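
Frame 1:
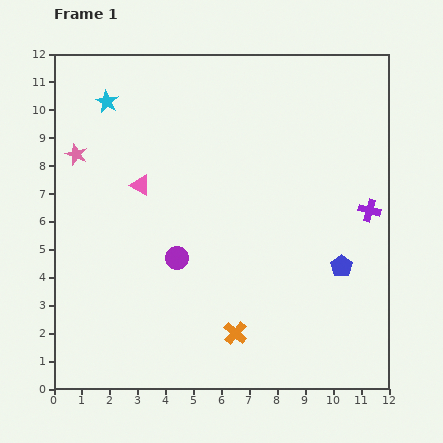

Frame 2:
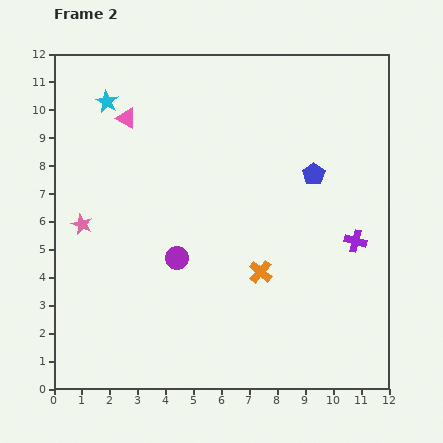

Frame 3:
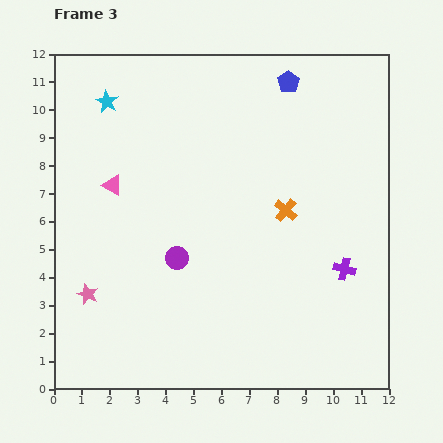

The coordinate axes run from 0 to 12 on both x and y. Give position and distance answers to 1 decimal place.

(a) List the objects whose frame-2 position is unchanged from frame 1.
the purple circle, the cyan star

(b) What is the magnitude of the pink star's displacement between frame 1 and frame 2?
2.5

The pink star moved from (0.8, 8.4) to (1.0, 5.9), a distance of √(0.2² + 2.5²) ≈ 2.5.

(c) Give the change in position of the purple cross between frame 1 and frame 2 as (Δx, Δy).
(-0.5, -1.1)

The purple cross was at (11.3, 6.4) in frame 1 and (10.8, 5.3) in frame 2.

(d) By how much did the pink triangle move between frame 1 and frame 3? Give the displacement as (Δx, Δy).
(-1.0, 0.0)

The pink triangle was at (3.1, 7.3) in frame 1 and (2.1, 7.3) in frame 3.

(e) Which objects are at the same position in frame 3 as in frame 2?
the purple circle, the cyan star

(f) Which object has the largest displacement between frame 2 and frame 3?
the blue pentagon

(moved 3.4; next 2.5)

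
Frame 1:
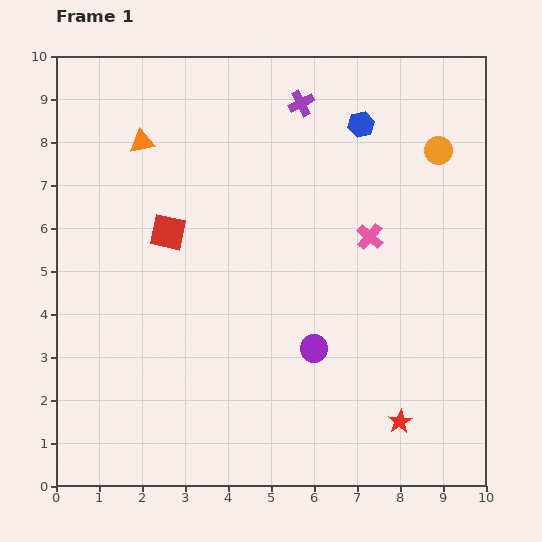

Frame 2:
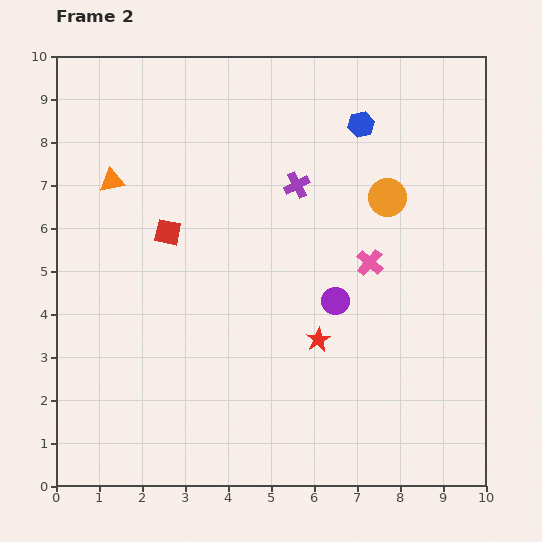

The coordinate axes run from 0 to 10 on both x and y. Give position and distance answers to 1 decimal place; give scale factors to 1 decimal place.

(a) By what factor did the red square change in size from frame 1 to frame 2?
0.7×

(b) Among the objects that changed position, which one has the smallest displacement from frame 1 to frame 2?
the pink cross

(moved 0.6)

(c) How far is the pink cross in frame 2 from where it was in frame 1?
0.6

The pink cross moved from (7.3, 5.8) to (7.3, 5.2), a distance of √(0.0² + 0.6²) ≈ 0.6.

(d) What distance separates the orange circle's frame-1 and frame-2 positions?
1.6

The orange circle moved from (8.9, 7.8) to (7.7, 6.7), a distance of √(1.2² + 1.1²) ≈ 1.6.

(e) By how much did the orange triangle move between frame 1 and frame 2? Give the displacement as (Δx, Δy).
(-0.7, -0.9)

The orange triangle was at (2.0, 8.0) in frame 1 and (1.3, 7.1) in frame 2.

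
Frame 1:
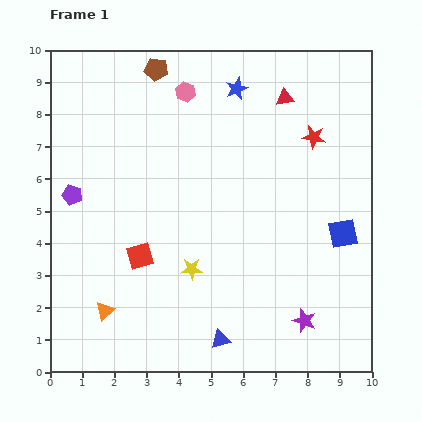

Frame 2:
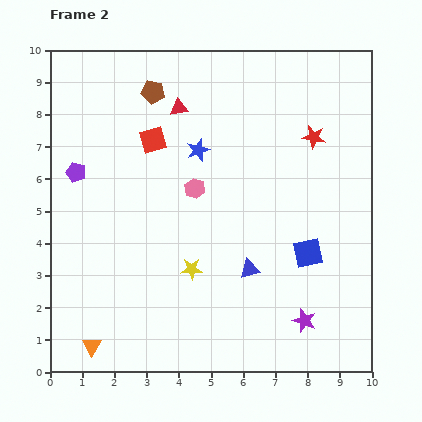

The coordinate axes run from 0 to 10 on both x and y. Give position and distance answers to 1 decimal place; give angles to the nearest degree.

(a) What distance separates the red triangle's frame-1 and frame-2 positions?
3.3

The red triangle moved from (7.3, 8.5) to (4.0, 8.2), a distance of √(3.3² + 0.3²) ≈ 3.3.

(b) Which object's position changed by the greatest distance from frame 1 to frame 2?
the red square

(moved 3.6; next 3.3)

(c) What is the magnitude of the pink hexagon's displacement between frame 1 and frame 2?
3.0

The pink hexagon moved from (4.2, 8.7) to (4.5, 5.7), a distance of √(0.3² + 3.0²) ≈ 3.0.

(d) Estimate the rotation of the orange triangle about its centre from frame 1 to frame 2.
18° counter-clockwise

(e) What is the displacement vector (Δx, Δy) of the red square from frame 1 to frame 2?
(0.4, 3.6)

The red square was at (2.8, 3.6) in frame 1 and (3.2, 7.2) in frame 2.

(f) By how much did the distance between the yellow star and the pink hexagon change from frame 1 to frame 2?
-3.0

Distance in frame 1: 5.5. Distance in frame 2: 2.5.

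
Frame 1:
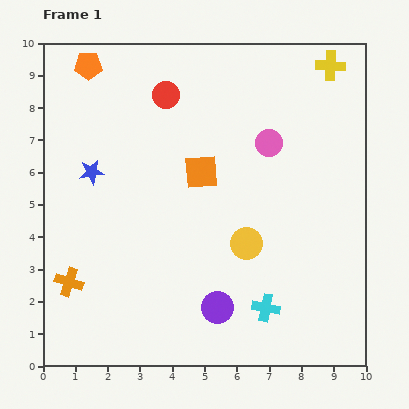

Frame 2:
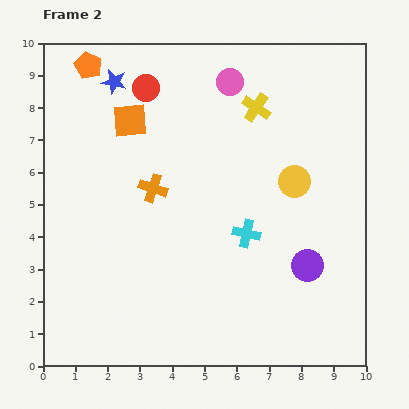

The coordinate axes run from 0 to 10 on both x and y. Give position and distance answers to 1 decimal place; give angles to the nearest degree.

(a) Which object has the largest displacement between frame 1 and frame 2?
the orange cross

(moved 3.9; next 3.1)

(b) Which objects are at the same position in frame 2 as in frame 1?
the orange pentagon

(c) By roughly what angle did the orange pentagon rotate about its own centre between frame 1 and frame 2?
25° clockwise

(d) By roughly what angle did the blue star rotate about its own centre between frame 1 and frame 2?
21° clockwise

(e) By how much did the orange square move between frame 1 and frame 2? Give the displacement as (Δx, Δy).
(-2.2, 1.6)

The orange square was at (4.9, 6.0) in frame 1 and (2.7, 7.6) in frame 2.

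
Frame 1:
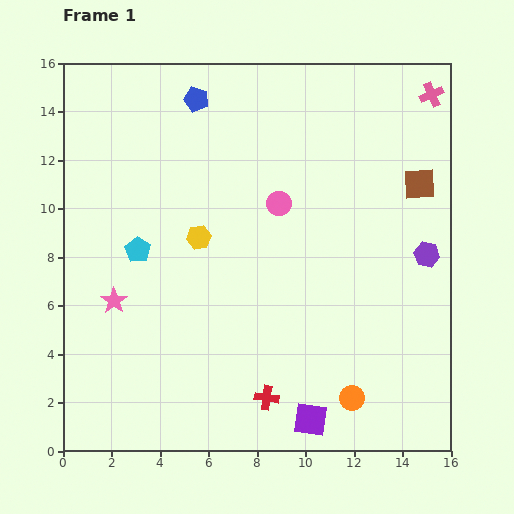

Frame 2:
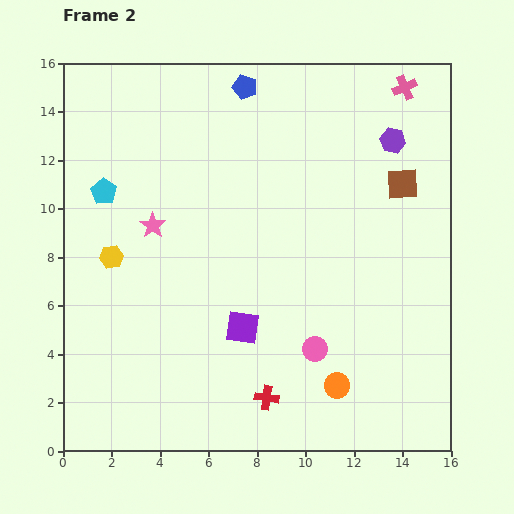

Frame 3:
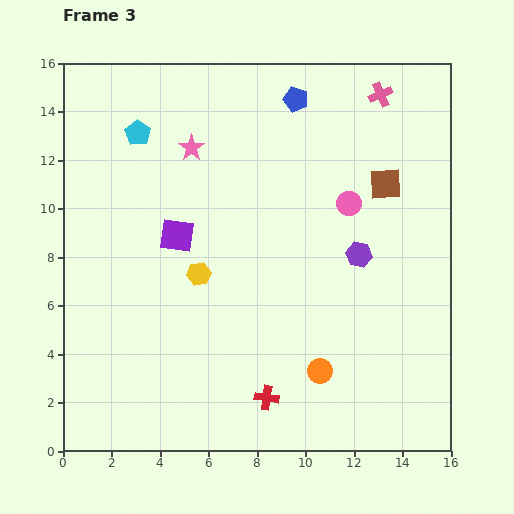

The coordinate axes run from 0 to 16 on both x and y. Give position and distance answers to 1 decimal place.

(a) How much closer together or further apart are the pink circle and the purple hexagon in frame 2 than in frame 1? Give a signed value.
+2.7

Distance in frame 1: 6.5. Distance in frame 2: 9.2.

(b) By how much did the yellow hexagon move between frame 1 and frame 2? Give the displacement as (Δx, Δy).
(-3.6, -0.8)

The yellow hexagon was at (5.6, 8.8) in frame 1 and (2.0, 8.0) in frame 2.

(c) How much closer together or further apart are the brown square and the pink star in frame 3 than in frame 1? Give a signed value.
-5.4

Distance in frame 1: 13.5. Distance in frame 3: 8.1.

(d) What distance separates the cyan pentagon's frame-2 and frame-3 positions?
2.8

The cyan pentagon moved from (1.7, 10.7) to (3.1, 13.1), a distance of √(1.4² + 2.4²) ≈ 2.8.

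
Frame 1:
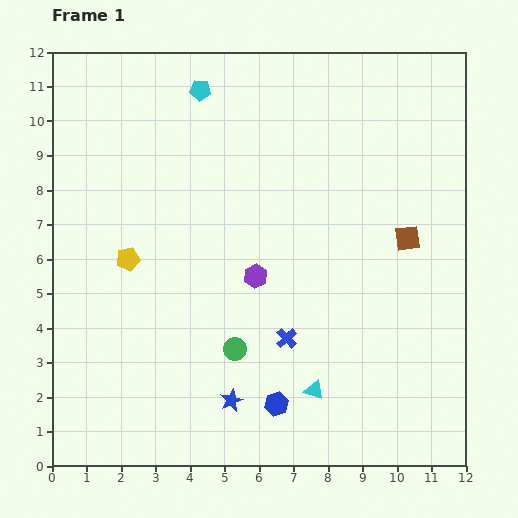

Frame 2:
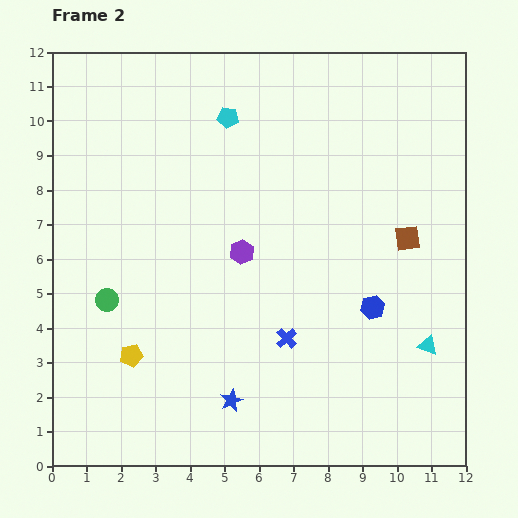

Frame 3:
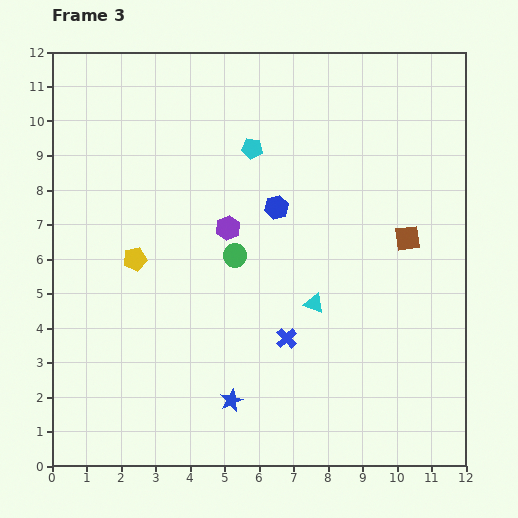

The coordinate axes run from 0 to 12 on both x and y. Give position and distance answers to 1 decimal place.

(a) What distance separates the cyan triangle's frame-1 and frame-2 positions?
3.5

The cyan triangle moved from (7.6, 2.2) to (10.9, 3.5), a distance of √(3.3² + 1.3²) ≈ 3.5.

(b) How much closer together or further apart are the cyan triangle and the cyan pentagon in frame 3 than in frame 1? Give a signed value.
-4.5

Distance in frame 1: 9.3. Distance in frame 3: 4.8.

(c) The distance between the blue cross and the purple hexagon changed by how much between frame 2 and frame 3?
+0.8

Distance in frame 2: 2.8. Distance in frame 3: 3.6.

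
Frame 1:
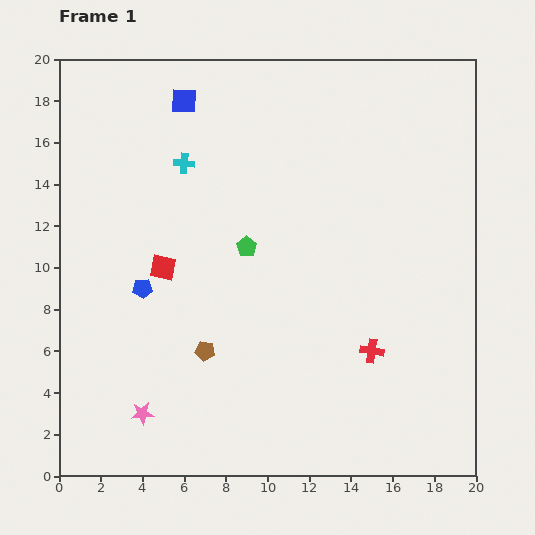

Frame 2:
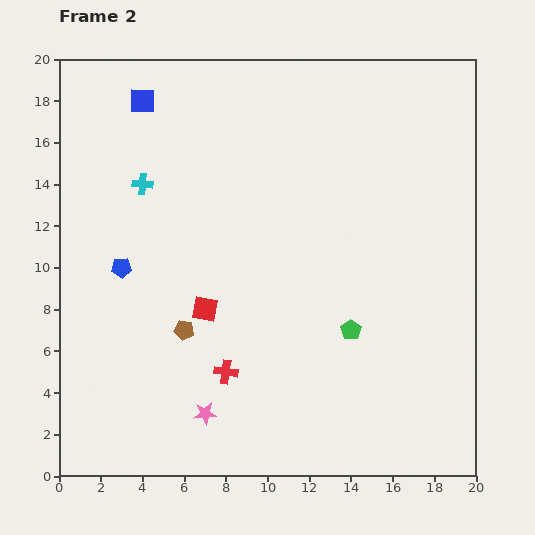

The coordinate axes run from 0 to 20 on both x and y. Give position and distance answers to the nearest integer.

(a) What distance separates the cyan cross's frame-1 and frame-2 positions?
2

The cyan cross moved from (6, 15) to (4, 14), a distance of √(2² + 1²) ≈ 2.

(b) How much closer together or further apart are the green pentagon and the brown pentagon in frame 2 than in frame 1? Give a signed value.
+3

Distance in frame 1: 5. Distance in frame 2: 8.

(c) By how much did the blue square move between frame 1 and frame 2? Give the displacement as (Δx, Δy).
(-2, 0)

The blue square was at (6, 18) in frame 1 and (4, 18) in frame 2.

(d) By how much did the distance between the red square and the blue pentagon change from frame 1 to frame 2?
+3

Distance in frame 1: 1. Distance in frame 2: 4.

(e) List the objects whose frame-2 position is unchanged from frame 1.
none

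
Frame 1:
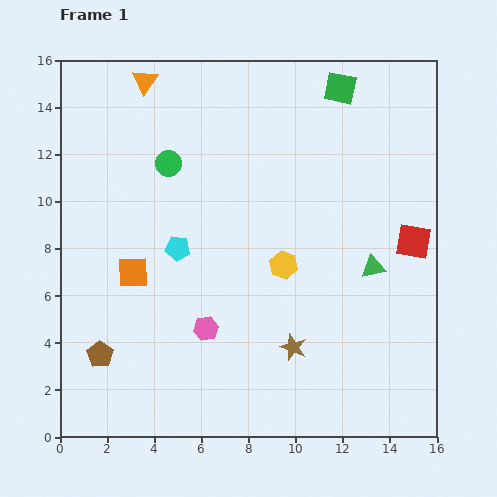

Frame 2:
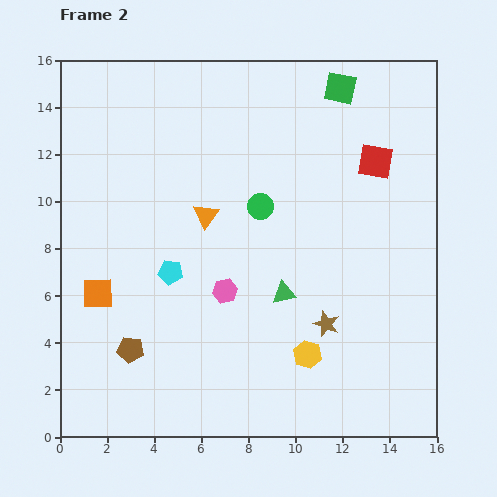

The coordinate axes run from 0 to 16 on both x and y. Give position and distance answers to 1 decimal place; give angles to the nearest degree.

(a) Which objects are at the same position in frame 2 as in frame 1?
the green square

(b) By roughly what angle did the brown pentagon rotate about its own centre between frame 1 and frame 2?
26° counter-clockwise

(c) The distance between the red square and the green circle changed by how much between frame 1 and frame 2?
-5.6

Distance in frame 1: 10.9. Distance in frame 2: 5.3.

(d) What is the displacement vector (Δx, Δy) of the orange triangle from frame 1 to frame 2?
(2.6, -5.7)

The orange triangle was at (3.6, 15.1) in frame 1 and (6.2, 9.4) in frame 2.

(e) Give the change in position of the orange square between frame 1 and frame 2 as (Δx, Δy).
(-1.5, -0.9)

The orange square was at (3.1, 7.0) in frame 1 and (1.6, 6.1) in frame 2.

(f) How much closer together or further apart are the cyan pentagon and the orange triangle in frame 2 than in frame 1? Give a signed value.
-4.4

Distance in frame 1: 7.2. Distance in frame 2: 2.8.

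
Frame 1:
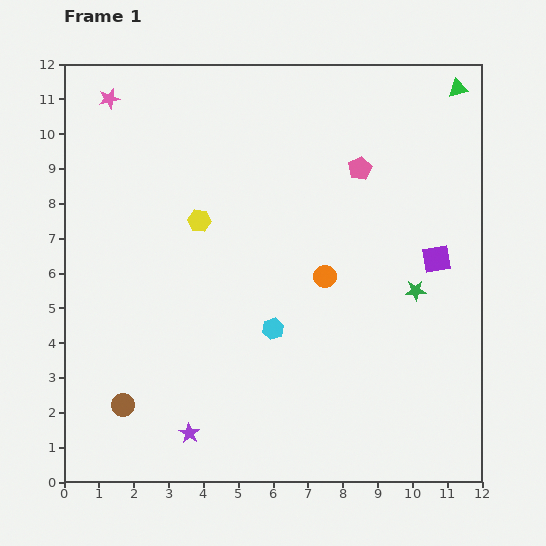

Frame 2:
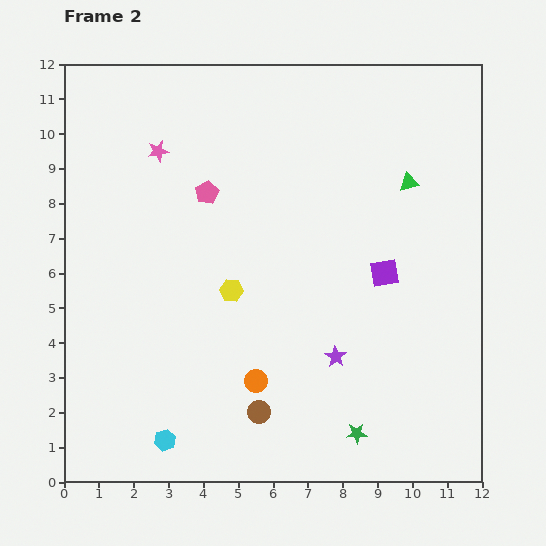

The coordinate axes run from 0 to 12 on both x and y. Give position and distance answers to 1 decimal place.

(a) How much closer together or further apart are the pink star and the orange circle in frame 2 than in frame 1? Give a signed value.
-0.8

Distance in frame 1: 8.0. Distance in frame 2: 7.2.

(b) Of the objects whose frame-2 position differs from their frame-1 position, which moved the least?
the purple square

(moved 1.6)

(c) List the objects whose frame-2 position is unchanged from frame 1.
none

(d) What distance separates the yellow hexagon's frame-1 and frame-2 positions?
2.2

The yellow hexagon moved from (3.9, 7.5) to (4.8, 5.5), a distance of √(0.9² + 2.0²) ≈ 2.2.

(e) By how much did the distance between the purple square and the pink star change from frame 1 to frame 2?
-3.1

Distance in frame 1: 10.5. Distance in frame 2: 7.4.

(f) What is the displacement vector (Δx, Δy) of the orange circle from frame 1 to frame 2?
(-2.0, -3.0)

The orange circle was at (7.5, 5.9) in frame 1 and (5.5, 2.9) in frame 2.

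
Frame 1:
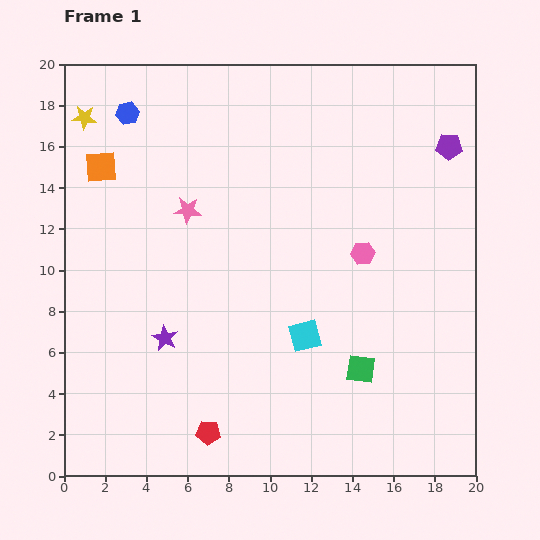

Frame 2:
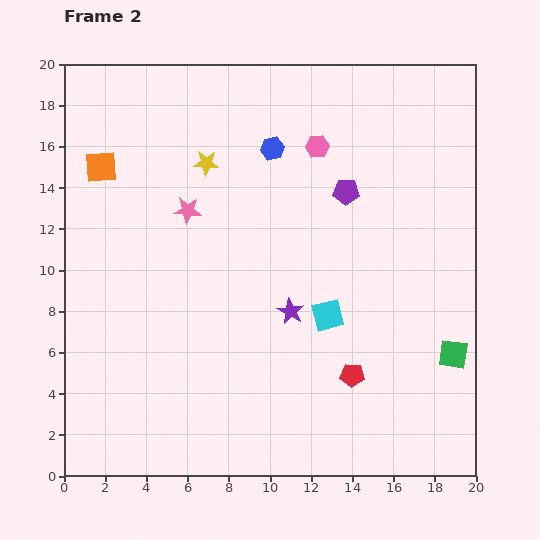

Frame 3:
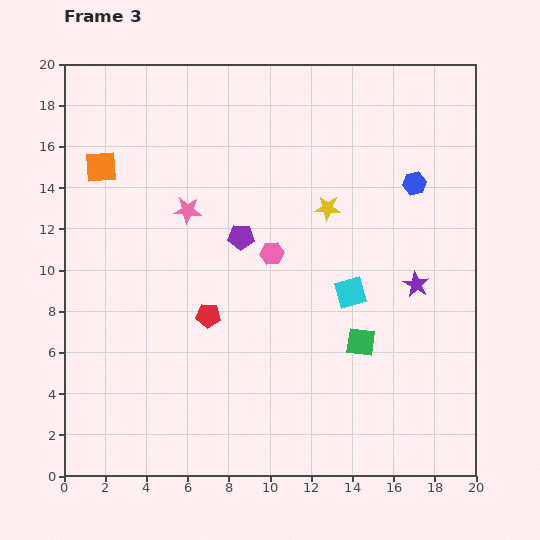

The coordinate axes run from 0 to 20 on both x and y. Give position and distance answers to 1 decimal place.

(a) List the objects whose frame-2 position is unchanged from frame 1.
the orange square, the pink star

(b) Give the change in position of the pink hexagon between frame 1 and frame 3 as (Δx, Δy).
(-4.4, 0.0)

The pink hexagon was at (14.5, 10.8) in frame 1 and (10.1, 10.8) in frame 3.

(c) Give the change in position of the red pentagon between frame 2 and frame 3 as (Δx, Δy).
(-7.0, 2.9)

The red pentagon was at (14.0, 4.9) in frame 2 and (7.0, 7.8) in frame 3.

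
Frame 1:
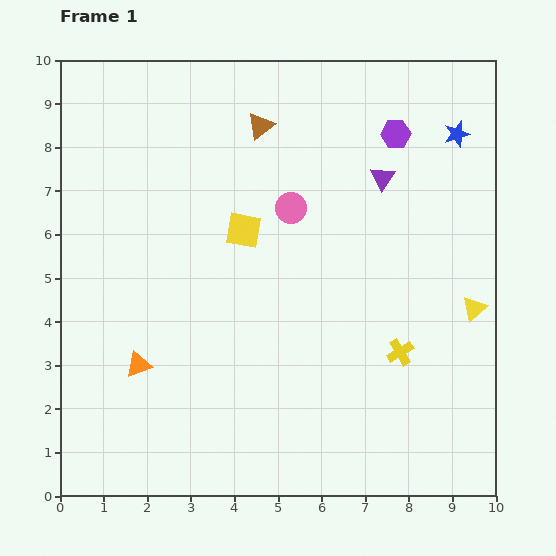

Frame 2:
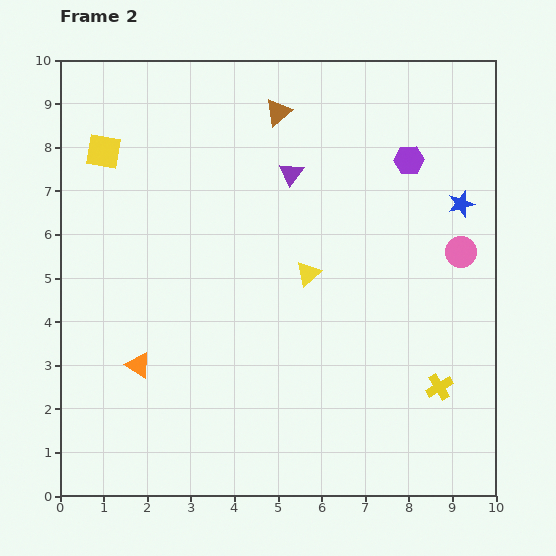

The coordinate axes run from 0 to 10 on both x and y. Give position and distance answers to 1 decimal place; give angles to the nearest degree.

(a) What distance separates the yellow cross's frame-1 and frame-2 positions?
1.2

The yellow cross moved from (7.8, 3.3) to (8.7, 2.5), a distance of √(0.9² + 0.8²) ≈ 1.2.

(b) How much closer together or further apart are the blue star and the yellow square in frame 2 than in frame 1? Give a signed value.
+2.9

Distance in frame 1: 5.4. Distance in frame 2: 8.3.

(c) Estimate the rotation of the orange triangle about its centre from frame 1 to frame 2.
51° clockwise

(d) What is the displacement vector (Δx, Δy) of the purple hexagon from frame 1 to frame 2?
(0.3, -0.6)

The purple hexagon was at (7.7, 8.3) in frame 1 and (8.0, 7.7) in frame 2.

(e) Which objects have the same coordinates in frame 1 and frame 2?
the orange triangle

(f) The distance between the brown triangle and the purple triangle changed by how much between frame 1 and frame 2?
-1.6

Distance in frame 1: 3.0. Distance in frame 2: 1.4.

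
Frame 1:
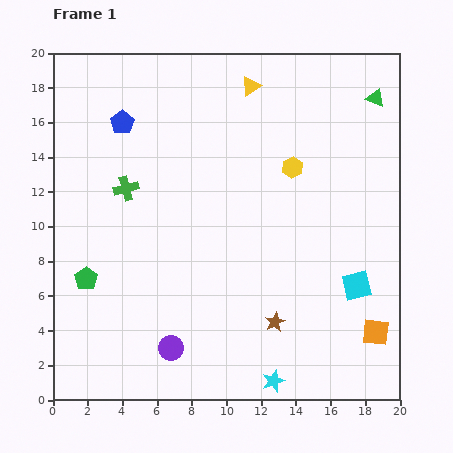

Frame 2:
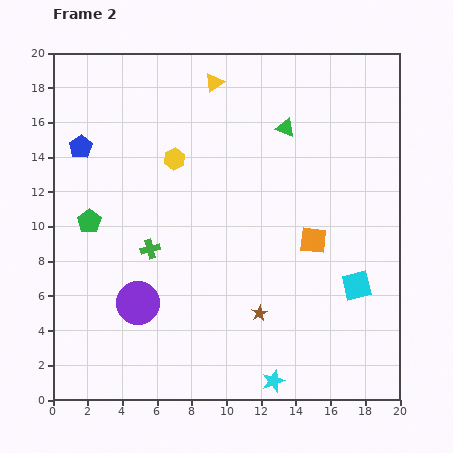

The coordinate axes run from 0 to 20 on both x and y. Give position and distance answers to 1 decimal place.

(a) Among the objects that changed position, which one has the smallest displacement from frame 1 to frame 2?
the brown star

(moved 1.0)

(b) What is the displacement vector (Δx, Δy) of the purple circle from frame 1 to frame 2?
(-1.9, 2.6)

The purple circle was at (6.8, 3.0) in frame 1 and (4.9, 5.6) in frame 2.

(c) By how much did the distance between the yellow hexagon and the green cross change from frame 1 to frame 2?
-4.3

Distance in frame 1: 9.7. Distance in frame 2: 5.4.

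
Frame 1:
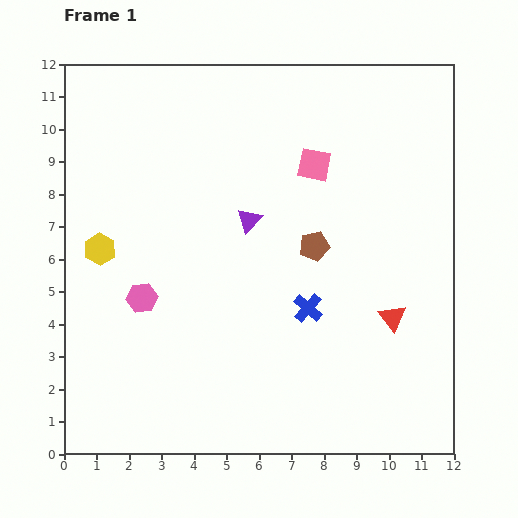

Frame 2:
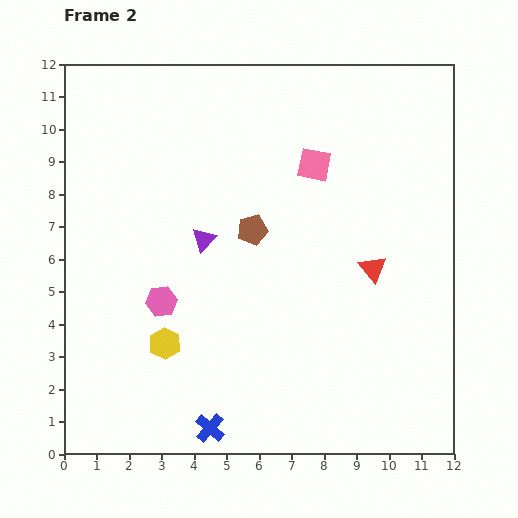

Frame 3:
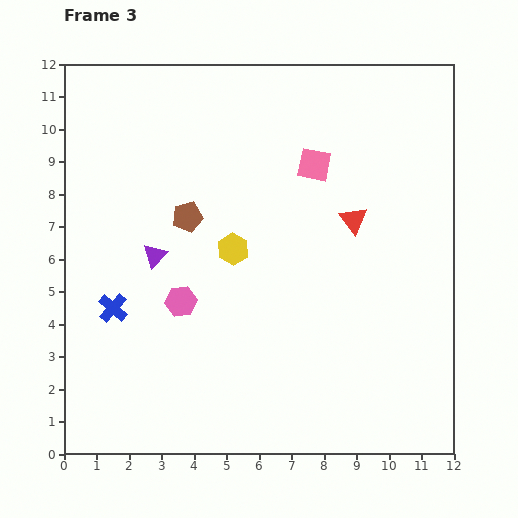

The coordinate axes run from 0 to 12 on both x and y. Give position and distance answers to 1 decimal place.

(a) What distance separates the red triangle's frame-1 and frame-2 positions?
1.6

The red triangle moved from (10.1, 4.2) to (9.5, 5.7), a distance of √(0.6² + 1.5²) ≈ 1.6.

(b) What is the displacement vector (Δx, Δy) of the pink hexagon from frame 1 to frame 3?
(1.2, -0.1)

The pink hexagon was at (2.4, 4.8) in frame 1 and (3.6, 4.7) in frame 3.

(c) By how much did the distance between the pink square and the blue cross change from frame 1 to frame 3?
+3.2

Distance in frame 1: 4.4. Distance in frame 3: 7.6.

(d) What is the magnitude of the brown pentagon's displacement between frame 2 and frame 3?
2.0

The brown pentagon moved from (5.8, 6.9) to (3.8, 7.3), a distance of √(2.0² + 0.4²) ≈ 2.0.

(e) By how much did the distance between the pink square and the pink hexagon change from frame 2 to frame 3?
-0.4

Distance in frame 2: 6.3. Distance in frame 3: 5.9.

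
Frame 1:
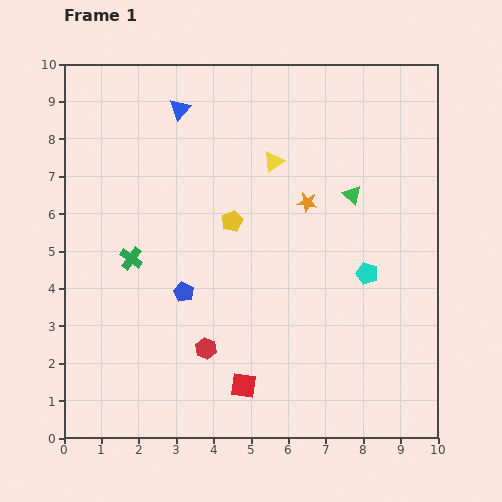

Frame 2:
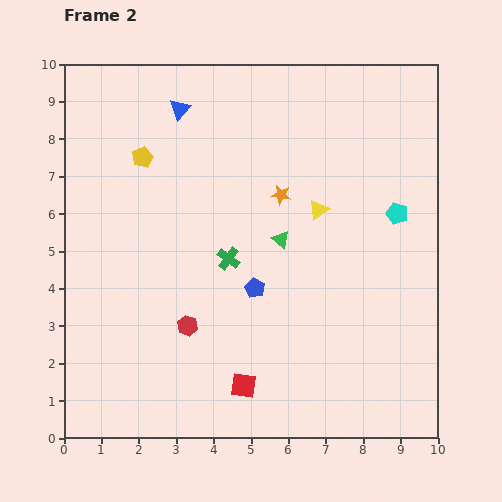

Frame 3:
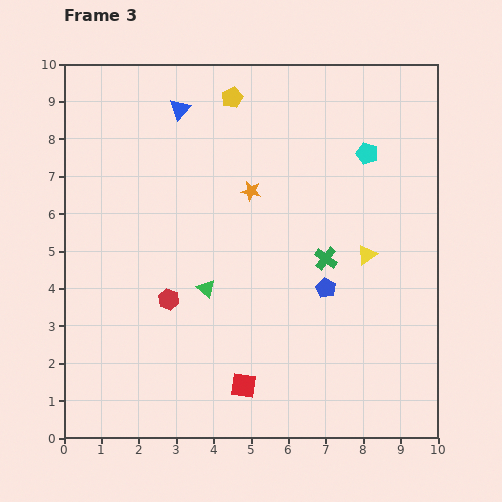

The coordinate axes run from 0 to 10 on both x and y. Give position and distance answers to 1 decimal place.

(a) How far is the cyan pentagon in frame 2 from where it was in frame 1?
1.8

The cyan pentagon moved from (8.1, 4.4) to (8.9, 6.0), a distance of √(0.8² + 1.6²) ≈ 1.8.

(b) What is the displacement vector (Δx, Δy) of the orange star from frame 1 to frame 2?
(-0.7, 0.2)

The orange star was at (6.5, 6.3) in frame 1 and (5.8, 6.5) in frame 2.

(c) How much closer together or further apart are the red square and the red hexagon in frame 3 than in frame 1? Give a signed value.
+1.6

Distance in frame 1: 1.4. Distance in frame 3: 3.0.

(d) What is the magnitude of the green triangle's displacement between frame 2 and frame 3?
2.4

The green triangle moved from (5.8, 5.3) to (3.8, 4.0), a distance of √(2.0² + 1.3²) ≈ 2.4.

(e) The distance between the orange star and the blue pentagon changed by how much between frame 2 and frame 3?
+0.7

Distance in frame 2: 2.6. Distance in frame 3: 3.3.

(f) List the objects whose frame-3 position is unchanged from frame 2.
the blue triangle, the red square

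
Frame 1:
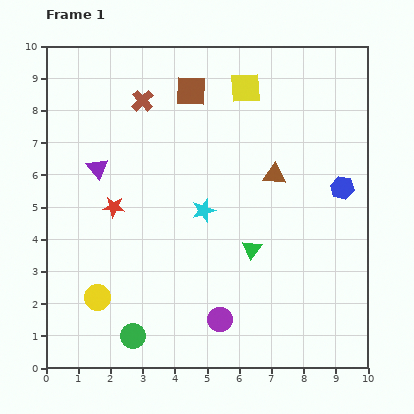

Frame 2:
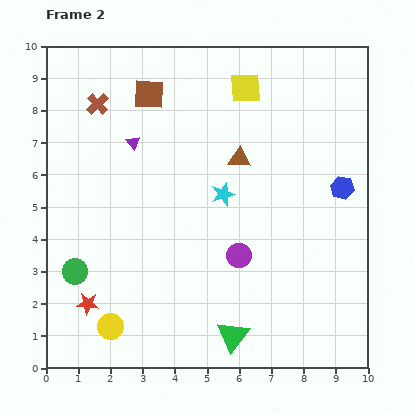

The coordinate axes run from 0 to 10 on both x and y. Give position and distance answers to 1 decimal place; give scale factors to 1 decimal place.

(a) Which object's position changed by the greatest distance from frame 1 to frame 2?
the red star

(moved 3.1; next 2.8)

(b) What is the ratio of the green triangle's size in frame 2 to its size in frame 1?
1.7×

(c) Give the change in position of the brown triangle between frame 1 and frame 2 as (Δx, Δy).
(-1.1, 0.5)

The brown triangle was at (7.1, 6.0) in frame 1 and (6.0, 6.5) in frame 2.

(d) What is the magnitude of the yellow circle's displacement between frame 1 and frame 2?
1.0

The yellow circle moved from (1.6, 2.2) to (2.0, 1.3), a distance of √(0.4² + 0.9²) ≈ 1.0.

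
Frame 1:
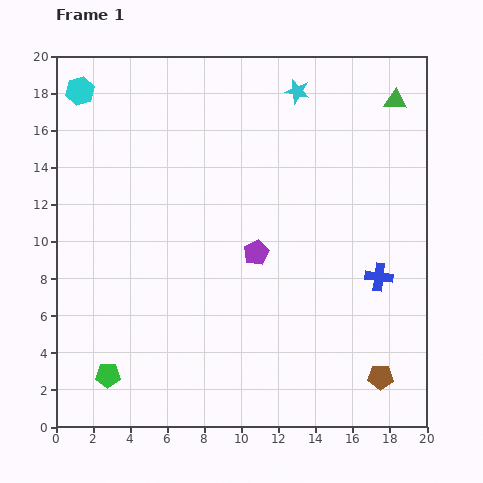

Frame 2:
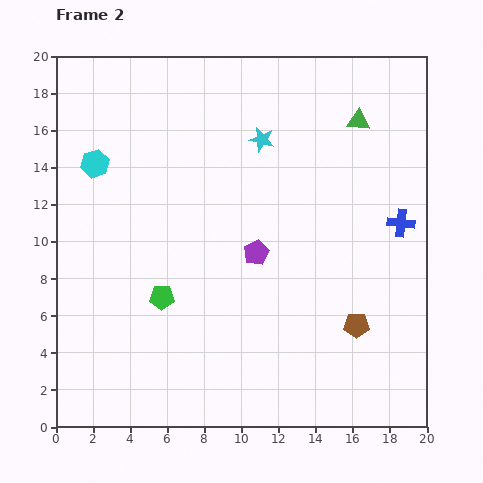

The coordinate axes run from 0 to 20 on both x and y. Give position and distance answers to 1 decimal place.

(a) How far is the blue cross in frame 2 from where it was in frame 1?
3.1

The blue cross moved from (17.4, 8.1) to (18.6, 11.0), a distance of √(1.2² + 2.9²) ≈ 3.1.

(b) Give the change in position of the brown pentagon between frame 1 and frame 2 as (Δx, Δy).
(-1.3, 2.8)

The brown pentagon was at (17.5, 2.7) in frame 1 and (16.2, 5.5) in frame 2.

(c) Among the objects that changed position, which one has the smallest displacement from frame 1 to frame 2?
the green triangle

(moved 2.3)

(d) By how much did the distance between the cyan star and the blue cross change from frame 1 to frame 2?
-2.2

Distance in frame 1: 10.9. Distance in frame 2: 8.7.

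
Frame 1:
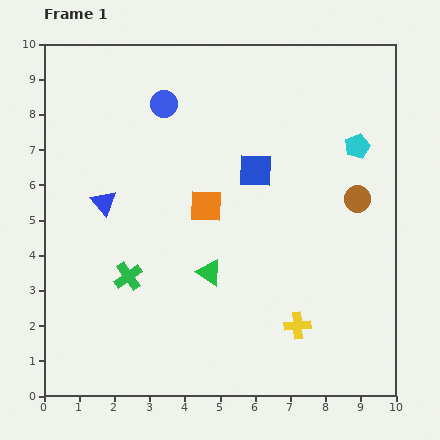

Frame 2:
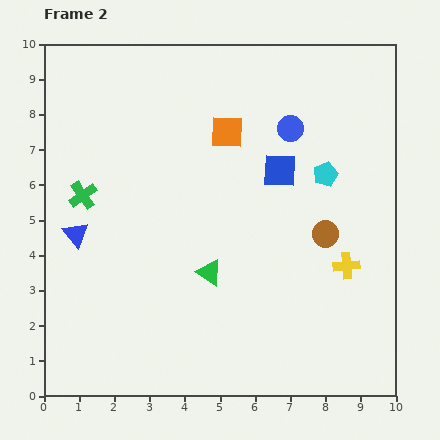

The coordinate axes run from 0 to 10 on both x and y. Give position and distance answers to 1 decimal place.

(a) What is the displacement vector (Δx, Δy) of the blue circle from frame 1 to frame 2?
(3.6, -0.7)

The blue circle was at (3.4, 8.3) in frame 1 and (7.0, 7.6) in frame 2.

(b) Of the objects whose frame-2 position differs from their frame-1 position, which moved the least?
the blue square

(moved 0.7)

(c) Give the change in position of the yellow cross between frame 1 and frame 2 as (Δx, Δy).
(1.4, 1.7)

The yellow cross was at (7.2, 2.0) in frame 1 and (8.6, 3.7) in frame 2.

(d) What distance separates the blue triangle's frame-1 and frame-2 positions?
1.2

The blue triangle moved from (1.7, 5.5) to (0.9, 4.6), a distance of √(0.8² + 0.9²) ≈ 1.2.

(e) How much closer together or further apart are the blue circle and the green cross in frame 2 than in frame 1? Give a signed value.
+1.2

Distance in frame 1: 5.0. Distance in frame 2: 6.2.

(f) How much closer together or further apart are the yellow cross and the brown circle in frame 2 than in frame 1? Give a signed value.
-2.9

Distance in frame 1: 4.0. Distance in frame 2: 1.1.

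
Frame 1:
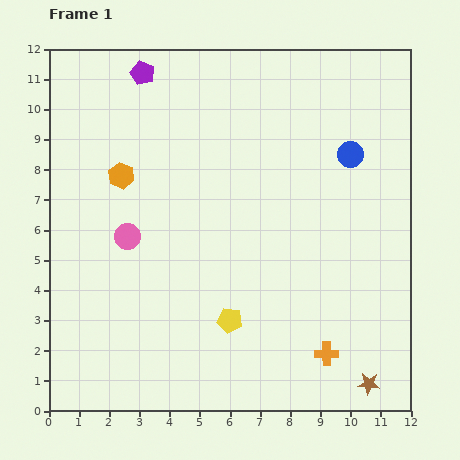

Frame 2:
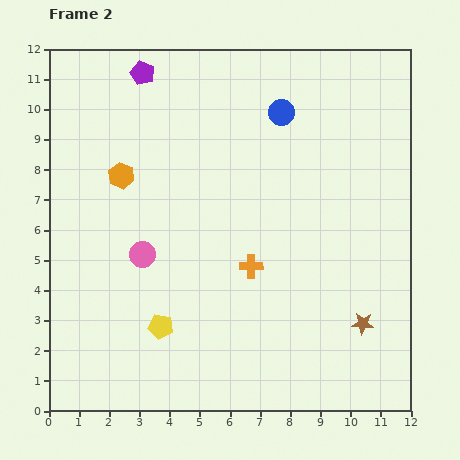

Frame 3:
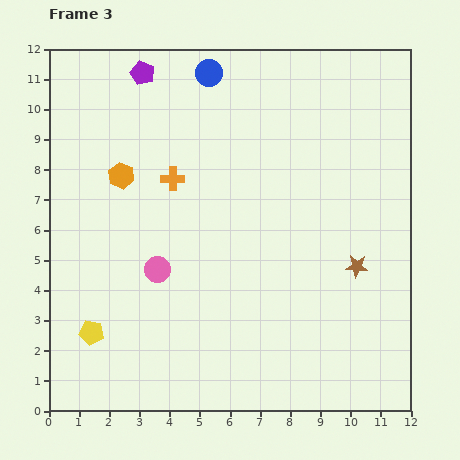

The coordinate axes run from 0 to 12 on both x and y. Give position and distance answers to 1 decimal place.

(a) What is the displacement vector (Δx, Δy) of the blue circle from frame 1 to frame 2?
(-2.3, 1.4)

The blue circle was at (10.0, 8.5) in frame 1 and (7.7, 9.9) in frame 2.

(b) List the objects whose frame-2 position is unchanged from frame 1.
the orange hexagon, the purple pentagon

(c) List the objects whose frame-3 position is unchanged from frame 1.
the orange hexagon, the purple pentagon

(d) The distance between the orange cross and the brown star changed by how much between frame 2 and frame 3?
+2.6

Distance in frame 2: 4.2. Distance in frame 3: 6.8.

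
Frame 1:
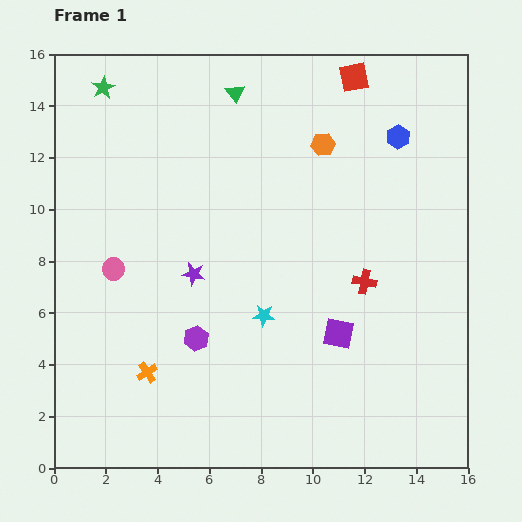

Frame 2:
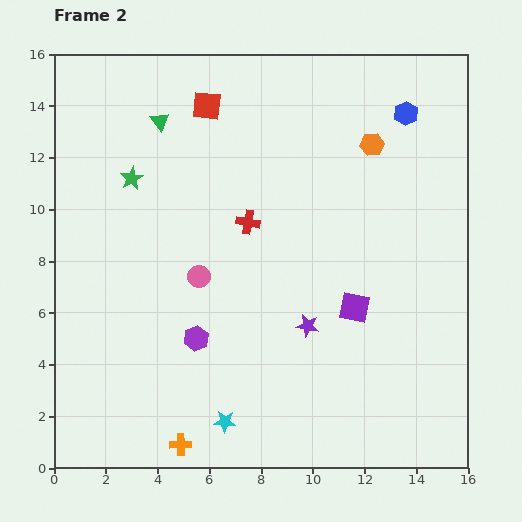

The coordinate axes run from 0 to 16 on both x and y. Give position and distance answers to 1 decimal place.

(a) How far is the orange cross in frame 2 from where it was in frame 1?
3.1

The orange cross moved from (3.6, 3.7) to (4.9, 0.9), a distance of √(1.3² + 2.8²) ≈ 3.1.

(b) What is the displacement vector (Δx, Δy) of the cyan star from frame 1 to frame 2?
(-1.5, -4.1)

The cyan star was at (8.1, 5.9) in frame 1 and (6.6, 1.8) in frame 2.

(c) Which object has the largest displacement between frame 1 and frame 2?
the red square

(moved 5.8; next 5.1)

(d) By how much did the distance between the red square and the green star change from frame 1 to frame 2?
-5.7

Distance in frame 1: 9.7. Distance in frame 2: 4.0.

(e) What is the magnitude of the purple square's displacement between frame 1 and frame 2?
1.2

The purple square moved from (11.0, 5.2) to (11.6, 6.2), a distance of √(0.6² + 1.0²) ≈ 1.2.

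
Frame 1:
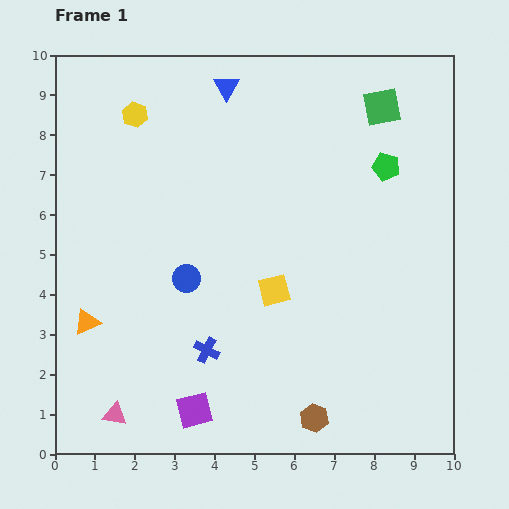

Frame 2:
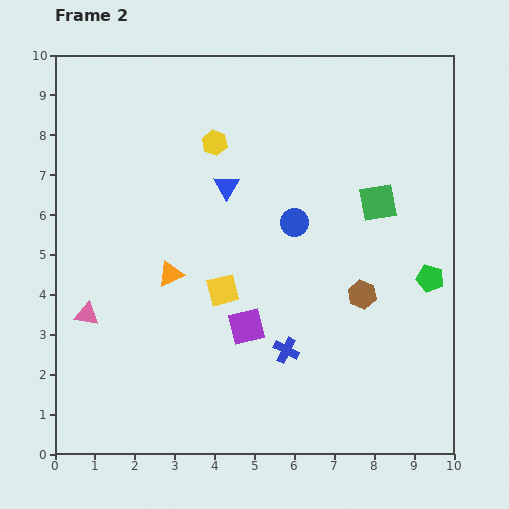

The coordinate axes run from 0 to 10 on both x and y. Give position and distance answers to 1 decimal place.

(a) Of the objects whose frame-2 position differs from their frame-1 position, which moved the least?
the yellow square

(moved 1.3)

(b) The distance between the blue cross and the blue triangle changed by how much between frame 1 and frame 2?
-2.2

Distance in frame 1: 6.6. Distance in frame 2: 4.4.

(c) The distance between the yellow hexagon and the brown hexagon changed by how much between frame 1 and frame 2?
-3.5

Distance in frame 1: 8.8. Distance in frame 2: 5.3.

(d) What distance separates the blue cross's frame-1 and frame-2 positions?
2.0

The blue cross moved from (3.8, 2.6) to (5.8, 2.6), a distance of √(2.0² + 0.0²) ≈ 2.0.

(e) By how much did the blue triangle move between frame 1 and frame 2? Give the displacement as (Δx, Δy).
(0.0, -2.5)

The blue triangle was at (4.3, 9.2) in frame 1 and (4.3, 6.7) in frame 2.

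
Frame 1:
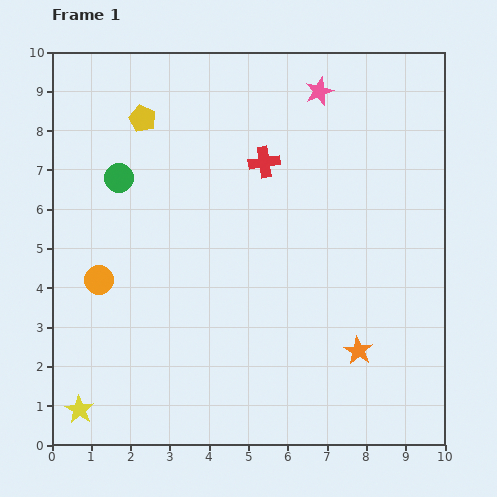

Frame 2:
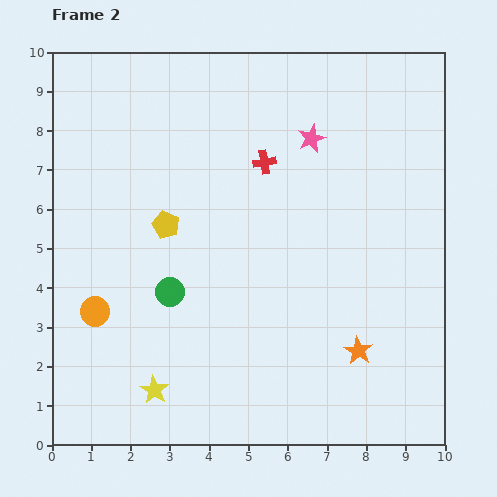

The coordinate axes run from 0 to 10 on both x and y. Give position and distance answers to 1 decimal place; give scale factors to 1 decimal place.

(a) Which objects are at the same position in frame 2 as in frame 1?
the red cross, the orange star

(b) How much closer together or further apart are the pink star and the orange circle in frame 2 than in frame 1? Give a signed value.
-0.4

Distance in frame 1: 7.4. Distance in frame 2: 7.0.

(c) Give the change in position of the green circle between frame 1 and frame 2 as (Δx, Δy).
(1.3, -2.9)

The green circle was at (1.7, 6.8) in frame 1 and (3.0, 3.9) in frame 2.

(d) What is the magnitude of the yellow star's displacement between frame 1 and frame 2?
2.0

The yellow star moved from (0.7, 0.9) to (2.6, 1.4), a distance of √(1.9² + 0.5²) ≈ 2.0.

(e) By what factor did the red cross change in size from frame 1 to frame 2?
0.7×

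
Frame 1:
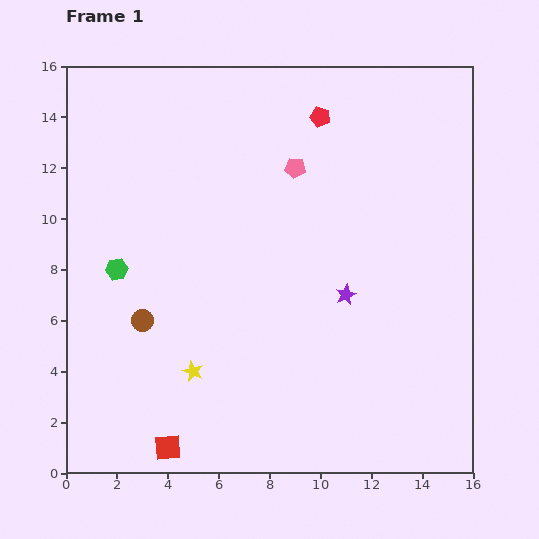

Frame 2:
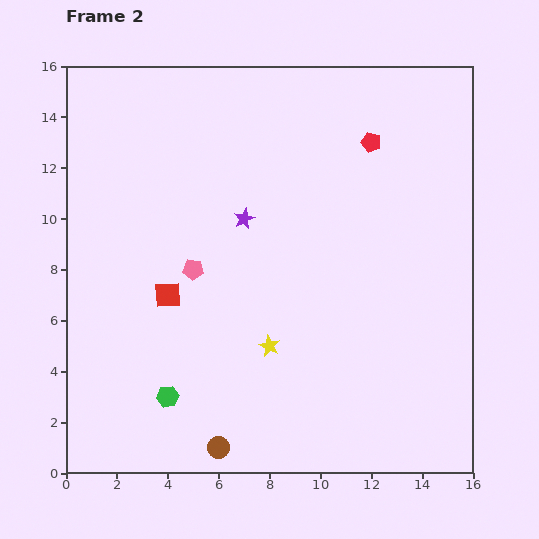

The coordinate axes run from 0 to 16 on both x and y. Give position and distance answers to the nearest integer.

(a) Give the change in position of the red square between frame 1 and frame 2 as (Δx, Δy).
(0, 6)

The red square was at (4, 1) in frame 1 and (4, 7) in frame 2.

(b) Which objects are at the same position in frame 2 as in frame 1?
none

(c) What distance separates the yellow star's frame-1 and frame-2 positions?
3

The yellow star moved from (5, 4) to (8, 5), a distance of √(3² + 1²) ≈ 3.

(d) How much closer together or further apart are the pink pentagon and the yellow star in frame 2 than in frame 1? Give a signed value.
-5

Distance in frame 1: 9. Distance in frame 2: 4.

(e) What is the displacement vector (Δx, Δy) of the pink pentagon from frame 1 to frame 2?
(-4, -4)

The pink pentagon was at (9, 12) in frame 1 and (5, 8) in frame 2.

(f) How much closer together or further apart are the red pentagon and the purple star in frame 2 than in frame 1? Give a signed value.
-1

Distance in frame 1: 7. Distance in frame 2: 6.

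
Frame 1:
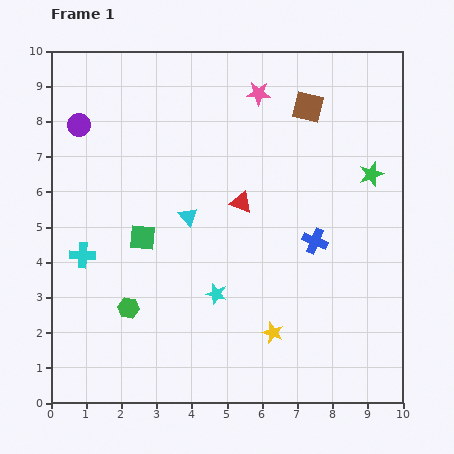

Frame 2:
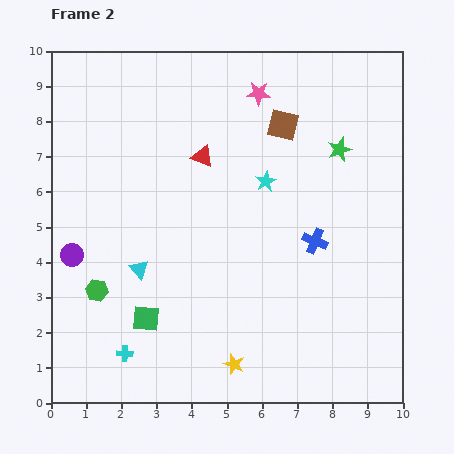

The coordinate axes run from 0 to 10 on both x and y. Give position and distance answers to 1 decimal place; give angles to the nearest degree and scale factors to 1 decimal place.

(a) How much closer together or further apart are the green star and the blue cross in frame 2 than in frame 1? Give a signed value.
+0.2

Distance in frame 1: 2.5. Distance in frame 2: 2.7.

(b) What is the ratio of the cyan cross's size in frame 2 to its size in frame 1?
0.6×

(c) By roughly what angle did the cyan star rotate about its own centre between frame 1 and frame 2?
28° clockwise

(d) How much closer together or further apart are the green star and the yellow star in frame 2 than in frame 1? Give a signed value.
+1.5

Distance in frame 1: 5.3. Distance in frame 2: 6.8.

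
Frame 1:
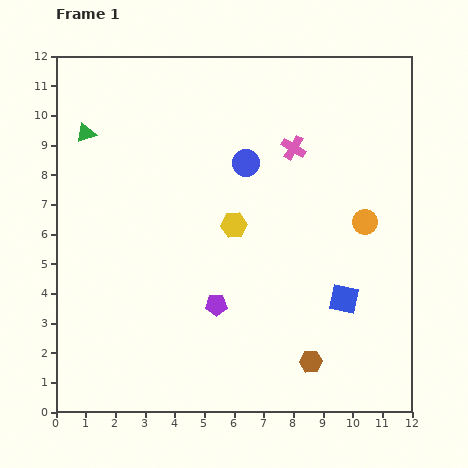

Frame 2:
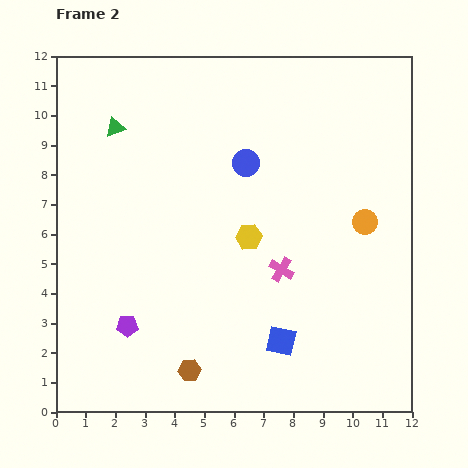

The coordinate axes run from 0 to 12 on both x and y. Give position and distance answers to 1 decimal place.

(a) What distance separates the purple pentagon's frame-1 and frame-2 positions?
3.1

The purple pentagon moved from (5.4, 3.6) to (2.4, 2.9), a distance of √(3.0² + 0.7²) ≈ 3.1.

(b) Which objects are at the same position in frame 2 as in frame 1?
the orange circle, the blue circle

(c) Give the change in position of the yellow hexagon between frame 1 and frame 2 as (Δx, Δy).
(0.5, -0.4)

The yellow hexagon was at (6.0, 6.3) in frame 1 and (6.5, 5.9) in frame 2.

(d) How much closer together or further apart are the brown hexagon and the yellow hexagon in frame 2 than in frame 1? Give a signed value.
-0.4

Distance in frame 1: 5.3. Distance in frame 2: 4.9.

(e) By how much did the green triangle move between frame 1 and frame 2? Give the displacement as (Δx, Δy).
(1.0, 0.2)

The green triangle was at (1.0, 9.4) in frame 1 and (2.0, 9.6) in frame 2.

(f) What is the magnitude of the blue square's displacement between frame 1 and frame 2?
2.5

The blue square moved from (9.7, 3.8) to (7.6, 2.4), a distance of √(2.1² + 1.4²) ≈ 2.5.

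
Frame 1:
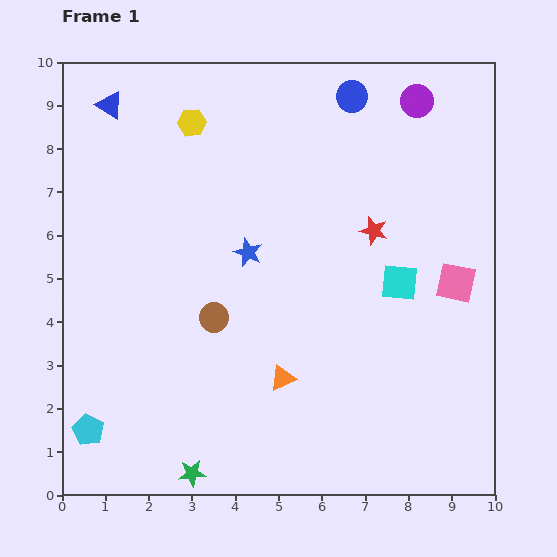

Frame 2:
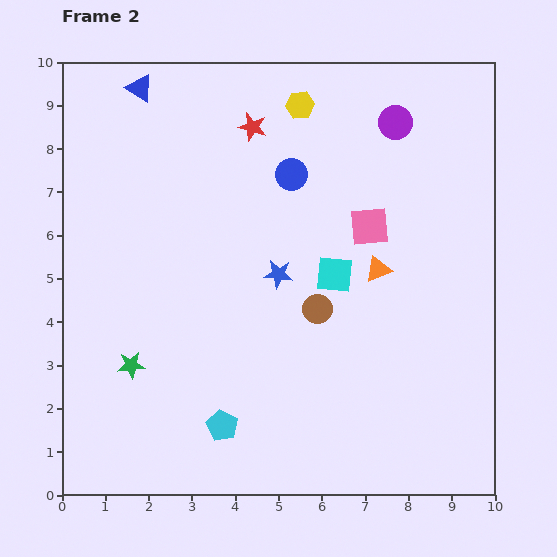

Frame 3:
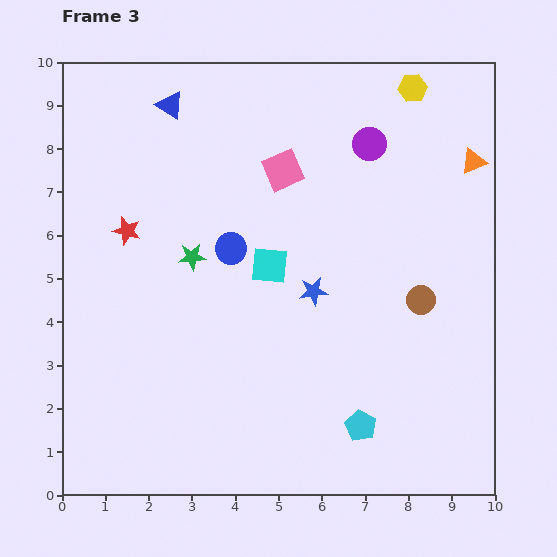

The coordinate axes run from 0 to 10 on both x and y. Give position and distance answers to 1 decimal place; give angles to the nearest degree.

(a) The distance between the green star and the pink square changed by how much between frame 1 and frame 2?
-1.1

Distance in frame 1: 7.5. Distance in frame 2: 6.4.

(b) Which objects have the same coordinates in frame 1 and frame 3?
none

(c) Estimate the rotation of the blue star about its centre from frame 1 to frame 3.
30° counter-clockwise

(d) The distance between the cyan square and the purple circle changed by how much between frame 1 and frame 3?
-0.6

Distance in frame 1: 4.2. Distance in frame 3: 3.6.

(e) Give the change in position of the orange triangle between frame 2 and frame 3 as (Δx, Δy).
(2.2, 2.5)

The orange triangle was at (7.3, 5.2) in frame 2 and (9.5, 7.7) in frame 3.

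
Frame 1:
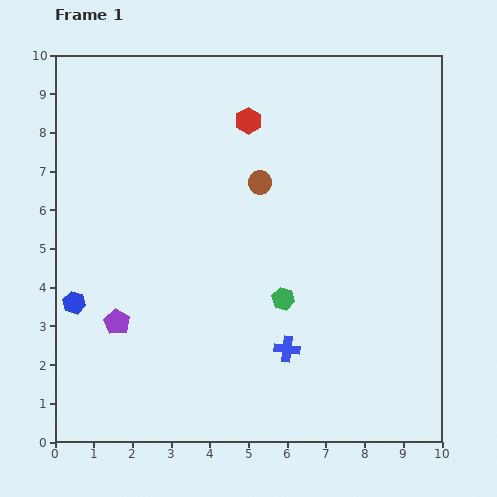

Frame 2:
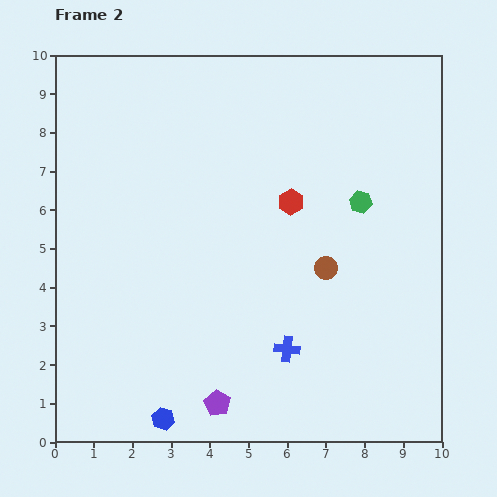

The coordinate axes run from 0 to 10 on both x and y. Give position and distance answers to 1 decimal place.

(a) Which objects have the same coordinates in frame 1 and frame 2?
the blue cross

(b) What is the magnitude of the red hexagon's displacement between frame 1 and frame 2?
2.4

The red hexagon moved from (5.0, 8.3) to (6.1, 6.2), a distance of √(1.1² + 2.1²) ≈ 2.4.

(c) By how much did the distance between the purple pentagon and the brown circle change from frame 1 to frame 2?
-0.7

Distance in frame 1: 5.2. Distance in frame 2: 4.5.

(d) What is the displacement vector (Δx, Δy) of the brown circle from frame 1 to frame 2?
(1.7, -2.2)

The brown circle was at (5.3, 6.7) in frame 1 and (7.0, 4.5) in frame 2.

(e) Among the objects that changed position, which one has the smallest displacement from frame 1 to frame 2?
the red hexagon

(moved 2.4)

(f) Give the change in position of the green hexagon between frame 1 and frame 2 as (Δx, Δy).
(2.0, 2.5)

The green hexagon was at (5.9, 3.7) in frame 1 and (7.9, 6.2) in frame 2.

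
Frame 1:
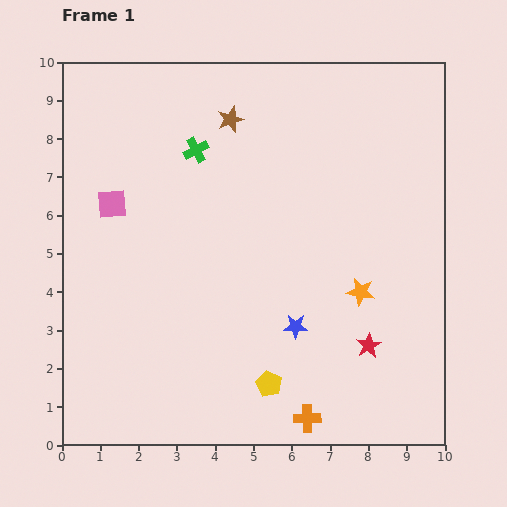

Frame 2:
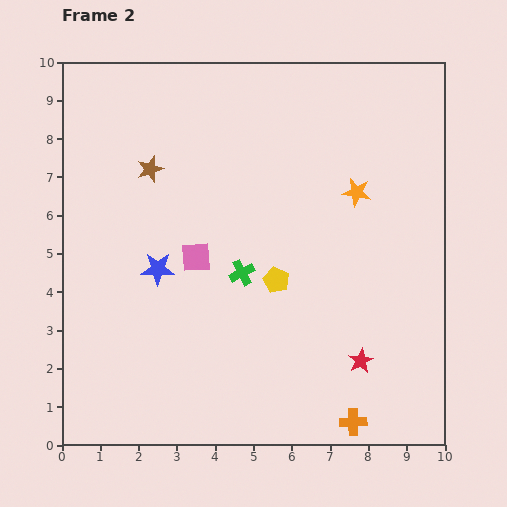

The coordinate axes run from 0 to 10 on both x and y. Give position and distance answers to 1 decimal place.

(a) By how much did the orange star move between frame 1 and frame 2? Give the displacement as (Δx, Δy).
(-0.1, 2.6)

The orange star was at (7.8, 4.0) in frame 1 and (7.7, 6.6) in frame 2.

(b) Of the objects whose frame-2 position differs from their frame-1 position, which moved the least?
the red star

(moved 0.4)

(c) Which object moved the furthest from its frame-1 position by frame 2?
the blue star

(moved 3.9; next 3.4)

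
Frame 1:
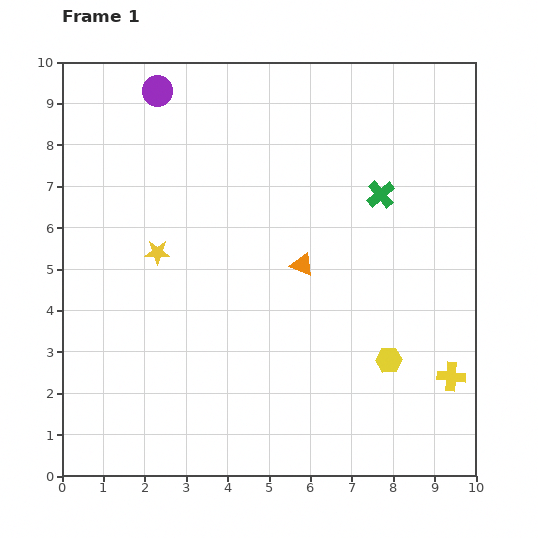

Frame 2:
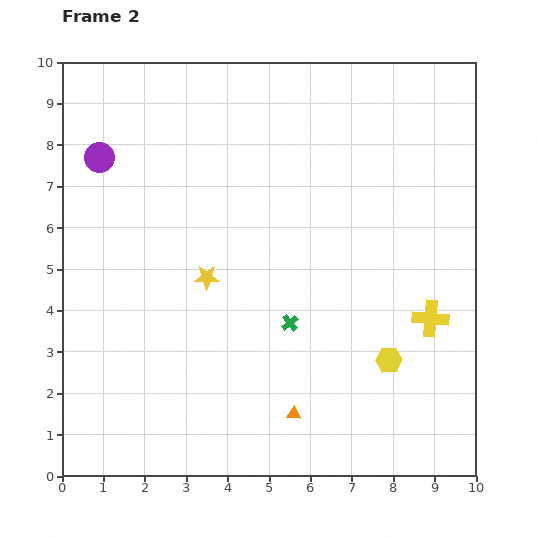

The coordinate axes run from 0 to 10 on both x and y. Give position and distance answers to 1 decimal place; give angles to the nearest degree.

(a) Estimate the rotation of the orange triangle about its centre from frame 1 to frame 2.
17° counter-clockwise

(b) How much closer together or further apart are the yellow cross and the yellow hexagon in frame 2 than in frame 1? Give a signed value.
-0.2

Distance in frame 1: 1.6. Distance in frame 2: 1.4.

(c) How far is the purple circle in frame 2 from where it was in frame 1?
2.1

The purple circle moved from (2.3, 9.3) to (0.9, 7.7), a distance of √(1.4² + 1.6²) ≈ 2.1.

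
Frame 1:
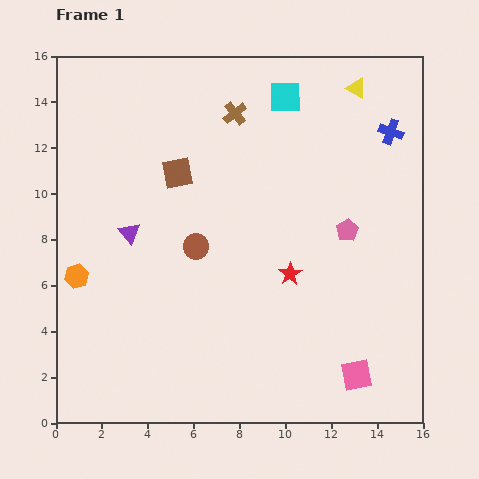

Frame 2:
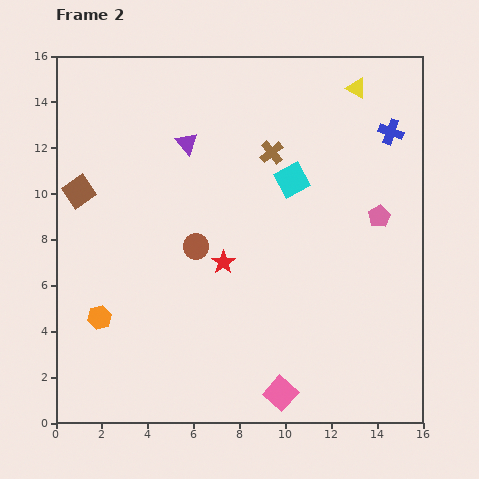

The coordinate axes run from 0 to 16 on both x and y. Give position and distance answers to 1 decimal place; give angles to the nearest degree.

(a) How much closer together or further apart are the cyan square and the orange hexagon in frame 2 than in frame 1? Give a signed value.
-1.7

Distance in frame 1: 12.0. Distance in frame 2: 10.3.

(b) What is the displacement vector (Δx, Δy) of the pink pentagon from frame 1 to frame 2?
(1.4, 0.6)

The pink pentagon was at (12.7, 8.4) in frame 1 and (14.1, 9.0) in frame 2.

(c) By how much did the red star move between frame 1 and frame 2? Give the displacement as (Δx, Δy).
(-2.9, 0.5)

The red star was at (10.2, 6.5) in frame 1 and (7.3, 7.0) in frame 2.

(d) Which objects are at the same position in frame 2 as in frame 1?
the blue cross, the brown circle, the yellow triangle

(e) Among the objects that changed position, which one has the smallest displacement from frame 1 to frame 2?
the pink pentagon

(moved 1.5)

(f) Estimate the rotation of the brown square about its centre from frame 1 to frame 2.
23° counter-clockwise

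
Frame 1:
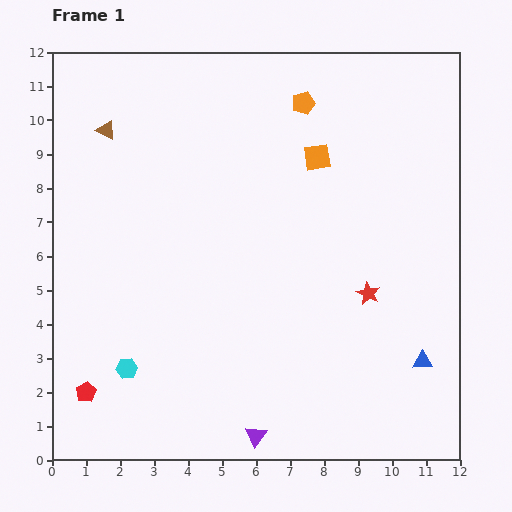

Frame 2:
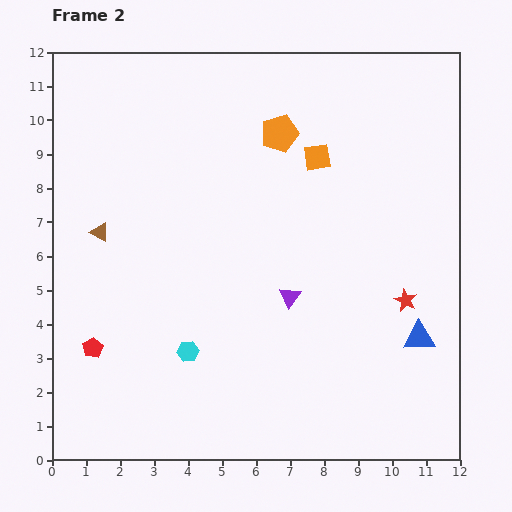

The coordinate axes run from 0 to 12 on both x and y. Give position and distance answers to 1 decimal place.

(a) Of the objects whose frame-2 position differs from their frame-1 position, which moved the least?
the blue triangle

(moved 0.7)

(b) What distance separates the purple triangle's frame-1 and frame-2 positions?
4.2

The purple triangle moved from (6.0, 0.7) to (7.0, 4.8), a distance of √(1.0² + 4.1²) ≈ 4.2.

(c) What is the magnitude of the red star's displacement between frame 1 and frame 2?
1.1

The red star moved from (9.3, 4.9) to (10.4, 4.7), a distance of √(1.1² + 0.2²) ≈ 1.1.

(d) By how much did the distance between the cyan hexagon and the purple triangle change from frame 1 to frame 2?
-0.9

Distance in frame 1: 4.3. Distance in frame 2: 3.4.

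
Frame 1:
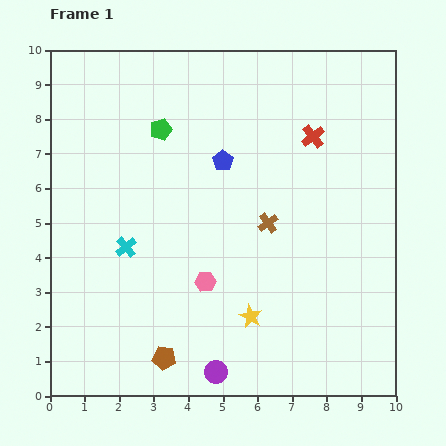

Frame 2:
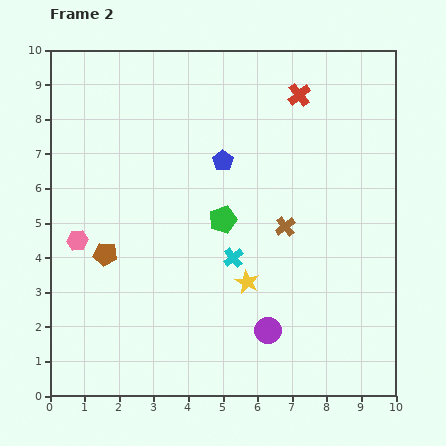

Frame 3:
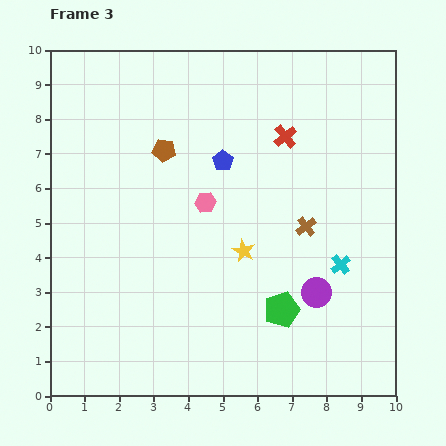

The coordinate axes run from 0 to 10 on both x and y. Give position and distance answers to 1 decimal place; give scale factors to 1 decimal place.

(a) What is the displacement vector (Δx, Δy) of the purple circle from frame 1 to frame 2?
(1.5, 1.2)

The purple circle was at (4.8, 0.7) in frame 1 and (6.3, 1.9) in frame 2.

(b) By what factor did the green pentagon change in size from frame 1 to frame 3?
1.6×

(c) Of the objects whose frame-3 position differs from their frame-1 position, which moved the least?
the red cross

(moved 0.8)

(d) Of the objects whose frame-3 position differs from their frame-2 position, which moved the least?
the brown cross

(moved 0.6)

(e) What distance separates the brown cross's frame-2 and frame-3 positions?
0.6

The brown cross moved from (6.8, 4.9) to (7.4, 4.9), a distance of √(0.6² + 0.0²) ≈ 0.6.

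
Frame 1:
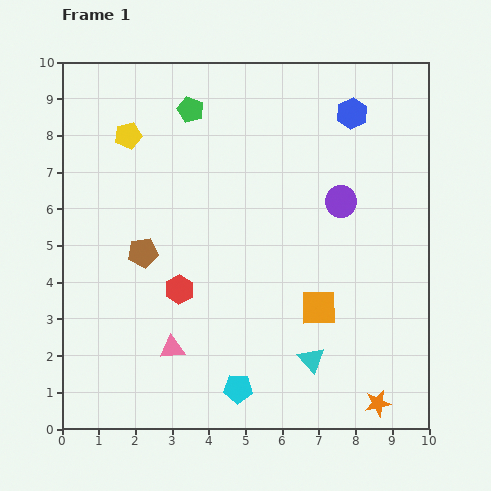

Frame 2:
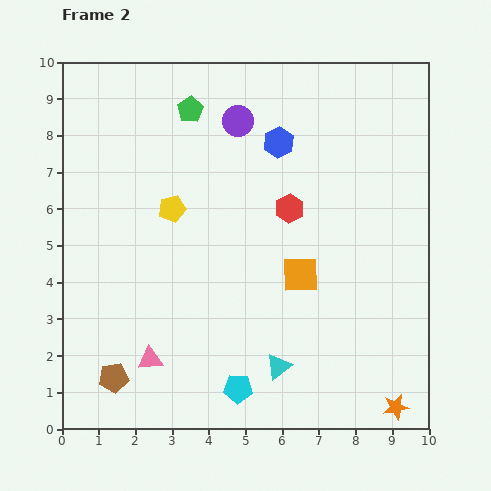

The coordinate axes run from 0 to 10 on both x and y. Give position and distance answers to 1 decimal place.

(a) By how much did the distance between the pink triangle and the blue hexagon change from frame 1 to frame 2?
-1.2

Distance in frame 1: 8.1. Distance in frame 2: 6.9.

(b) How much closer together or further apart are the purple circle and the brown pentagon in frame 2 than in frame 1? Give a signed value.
+2.2

Distance in frame 1: 5.6. Distance in frame 2: 7.8.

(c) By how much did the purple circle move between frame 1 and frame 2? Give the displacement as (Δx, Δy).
(-2.8, 2.2)

The purple circle was at (7.6, 6.2) in frame 1 and (4.8, 8.4) in frame 2.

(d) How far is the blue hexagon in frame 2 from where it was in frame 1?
2.2

The blue hexagon moved from (7.9, 8.6) to (5.9, 7.8), a distance of √(2.0² + 0.8²) ≈ 2.2.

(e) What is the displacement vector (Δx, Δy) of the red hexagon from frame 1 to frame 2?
(3.0, 2.2)

The red hexagon was at (3.2, 3.8) in frame 1 and (6.2, 6.0) in frame 2.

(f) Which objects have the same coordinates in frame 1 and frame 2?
the cyan pentagon, the green pentagon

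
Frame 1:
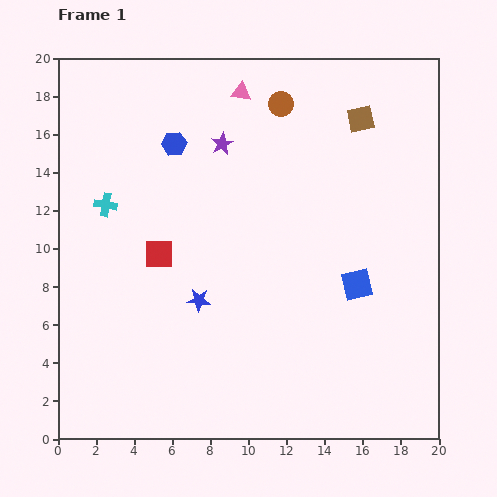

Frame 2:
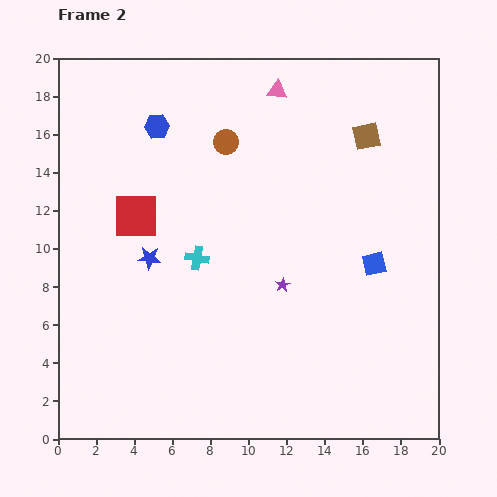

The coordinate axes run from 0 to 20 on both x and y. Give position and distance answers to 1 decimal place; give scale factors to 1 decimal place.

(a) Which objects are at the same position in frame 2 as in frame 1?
none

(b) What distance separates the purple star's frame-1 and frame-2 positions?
8.1

The purple star moved from (8.6, 15.5) to (11.8, 8.1), a distance of √(3.2² + 7.4²) ≈ 8.1.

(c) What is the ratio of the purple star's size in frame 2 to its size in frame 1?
0.6×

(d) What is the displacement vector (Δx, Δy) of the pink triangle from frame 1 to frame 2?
(1.9, 0.1)

The pink triangle was at (9.6, 18.2) in frame 1 and (11.5, 18.3) in frame 2.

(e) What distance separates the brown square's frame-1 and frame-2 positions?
0.9

The brown square moved from (15.9, 16.8) to (16.2, 15.9), a distance of √(0.3² + 0.9²) ≈ 0.9.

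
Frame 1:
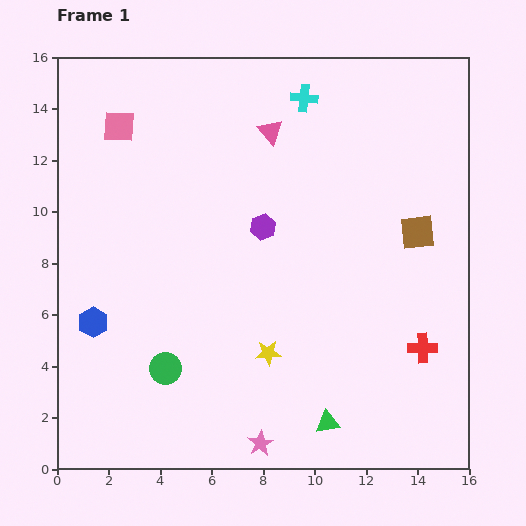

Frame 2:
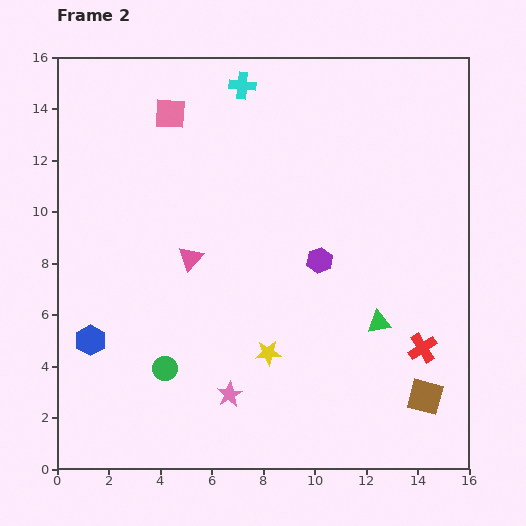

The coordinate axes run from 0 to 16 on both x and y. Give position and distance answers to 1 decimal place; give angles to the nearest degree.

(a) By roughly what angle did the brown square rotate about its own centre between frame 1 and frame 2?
21° clockwise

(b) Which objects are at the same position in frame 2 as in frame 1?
the green circle, the yellow star, the red cross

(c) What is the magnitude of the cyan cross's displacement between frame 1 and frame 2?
2.5

The cyan cross moved from (9.6, 14.4) to (7.2, 14.9), a distance of √(2.4² + 0.5²) ≈ 2.5.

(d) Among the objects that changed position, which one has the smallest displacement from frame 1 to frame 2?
the blue hexagon

(moved 0.7)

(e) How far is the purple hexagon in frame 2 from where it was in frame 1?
2.6

The purple hexagon moved from (8.0, 9.4) to (10.2, 8.1), a distance of √(2.2² + 1.3²) ≈ 2.6.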